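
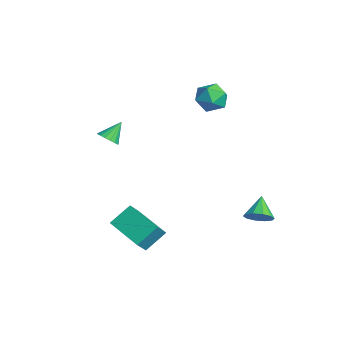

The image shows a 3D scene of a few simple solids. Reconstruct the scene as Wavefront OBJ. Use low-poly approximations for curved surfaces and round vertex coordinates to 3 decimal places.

v -3.461 3.05 4.127
v -2.445 3.154 3.925
v -3.615 2.006 2.815
v -2.599 2.11 2.613
v -2.911 1.602 3.466
v -2.816 2.247 4.277
v -3.244 2.913 2.463
v -3.149 3.558 3.274
v -2.311 3.069 2.897
v -2.105 2.259 3.517
v -3.955 2.901 3.223
v -3.749 2.091 3.843
v 1.21 -4.345 -2.556
v 1.728 -4.996 -1.636
v 1.046 -3.182 -1.64
v 1.563 -3.833 -0.72
v 3.177 -3.607 -3.14
v 3.694 -4.258 -2.22
v 3.012 -2.444 -2.224
v 3.53 -3.095 -1.304
v 2.39 3.014 -2.876
v 2.946 2.97 -2.262
v 1.43 3.606 -1.964
v 3.004 3.423 -2.496
v 2.827 3.719 -2.875
v 2.483 3.747 -3.254
v 2.103 3.494 -3.489
v 1.833 3.058 -3.49
v 1.776 2.605 -3.256
v 1.953 2.308 -2.877
v 2.297 2.281 -2.498
v 2.676 2.534 -2.263
v -2.191 -3.65 2.037
v -1.651 -3.292 1.866
v -2.489 -2.75 2.983
v -1.883 -3.173 1.68
v -2.186 -3.164 1.576
v -2.49 -3.266 1.577
v -2.726 -3.456 1.683
v -2.838 -3.691 1.871
v -2.803 -3.916 2.096
v -2.627 -4.08 2.308
v -2.351 -4.146 2.458
v -2.038 -4.098 2.511
v -1.761 -3.948 2.456
v -1.581 -3.729 2.304
v -1.542 -3.492 2.092
f 1 12 6
f 1 6 2
f 1 2 8
f 1 8 11
f 1 11 12
f 2 6 10
f 6 12 5
f 12 11 3
f 11 8 7
f 8 2 9
f 4 10 5
f 4 5 3
f 4 3 7
f 4 7 9
f 4 9 10
f 5 10 6
f 3 5 12
f 7 3 11
f 9 7 8
f 10 9 2
f 14 16 13
f 17 14 13
f 13 16 15
f 15 17 13
f 14 20 16
f 18 14 17
f 18 20 14
f 16 20 15
f 19 17 15
f 15 20 19
f 19 18 17
f 20 18 19
f 22 21 24
f 22 24 23
f 24 21 25
f 24 25 23
f 25 21 26
f 25 26 23
f 26 21 27
f 26 27 23
f 27 21 28
f 27 28 23
f 28 21 29
f 28 29 23
f 29 21 30
f 29 30 23
f 30 21 31
f 30 31 23
f 31 21 32
f 31 32 23
f 32 21 22
f 32 22 23
f 34 33 36
f 34 36 35
f 36 33 37
f 36 37 35
f 37 33 38
f 37 38 35
f 38 33 39
f 38 39 35
f 39 33 40
f 39 40 35
f 40 33 41
f 40 41 35
f 41 33 42
f 41 42 35
f 42 33 43
f 42 43 35
f 43 33 44
f 43 44 35
f 44 33 45
f 44 45 35
f 45 33 46
f 45 46 35
f 46 33 47
f 46 47 35
f 47 33 34
f 47 34 35



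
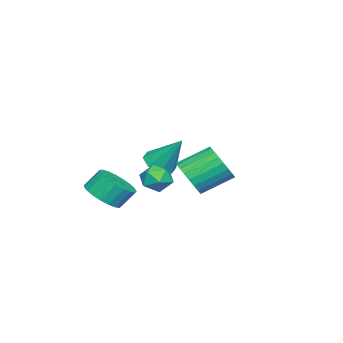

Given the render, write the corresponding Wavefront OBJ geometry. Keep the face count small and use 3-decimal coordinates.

v 3.88 -0.885 1.283
v 4.787 -0.568 1.413
v 4.468 0.002 2.248
v 3.56 -0.315 2.117
v 4.636 -0.289 1.165
v 4.316 0.281 1.999
v 4.353 -0.113 0.936
v 4.034 0.457 1.771
v 3.989 -0.07 0.768
v 3.67 0.5 1.603
v 3.606 -0.168 0.689
v 3.287 0.402 1.524
v 3.27 -0.39 0.712
v 2.951 0.179 1.547
v 3.04 -0.698 0.834
v 2.721 -0.128 1.669
v 2.955 -1.038 1.034
v 2.636 -0.468 1.868
v 3.029 -1.352 1.276
v 2.71 -0.782 2.111
v 3.251 -1.585 1.52
v 2.932 -1.015 2.355
v 3.581 -1.696 1.722
v 3.262 -1.127 2.557
v 3.963 -1.668 1.849
v 3.644 -1.098 2.684
v 4.331 -1.504 1.878
v 4.011 -0.934 2.712
v 4.62 -1.233 1.803
v 4.301 -0.663 2.638
v 4.782 -0.902 1.639
v 4.462 -0.332 2.474
v 2.784 1.683 2.694
v 3.48 1.799 3.047
v 3.34 0.901 1.853
v 4.036 1.017 2.206
v 3.47 0.613 2.576
v 3.126 1.096 3.096
v 3.694 1.604 1.804
v 3.35 2.087 2.324
v 4.042 1.75 2.496
v 3.903 1.138 2.974
v 2.917 1.562 1.926
v 2.778 0.95 2.404
v -1.482 -0.547 1.488
v -0.78 -0.223 1.136
v -1.238 0.627 3.052
v -1.316 0.107 0.971
v -1.949 0.054 1.11
v -2.309 -0.351 1.47
v -2.184 -0.871 1.841
v -1.648 -1.201 2.005
v -1.015 -1.148 1.867
v -0.655 -0.743 1.506
v 2.803 2.517 2.397
v 3.139 2.152 3.231
v 2.353 3.359 4.076
v 2.017 3.723 3.243
v 3.415 2.395 3.14
v 2.629 3.602 3.985
v 3.597 2.657 2.937
v 2.811 3.863 3.782
v 3.659 2.897 2.651
v 2.872 4.104 3.496
v 3.59 3.079 2.326
v 2.804 4.286 3.171
v 3.402 3.176 2.013
v 2.615 4.383 2.858
v 3.122 3.172 1.758
v 2.335 4.379 2.603
v 2.794 3.069 1.6
v 2.007 4.276 2.445
v 2.467 2.881 1.564
v 1.681 4.088 2.409
v 2.191 2.638 1.655
v 1.405 3.845 2.5
v 2.009 2.377 1.858
v 1.223 3.583 2.703
v 1.948 2.136 2.144
v 1.161 3.343 2.989
v 2.016 1.954 2.469
v 1.23 3.161 3.314
v 2.205 1.857 2.782
v 1.418 3.064 3.627
v 2.485 1.861 3.037
v 1.698 3.068 3.882
v 2.813 1.964 3.195
v 2.026 3.171 4.04
f 2 1 5
f 2 5 3
f 3 5 6
f 3 6 4
f 5 1 7
f 5 7 6
f 6 7 8
f 6 8 4
f 7 1 9
f 7 9 8
f 8 9 10
f 8 10 4
f 9 1 11
f 9 11 10
f 10 11 12
f 10 12 4
f 11 1 13
f 11 13 12
f 12 13 14
f 12 14 4
f 13 1 15
f 13 15 14
f 14 15 16
f 14 16 4
f 15 1 17
f 15 17 16
f 16 17 18
f 16 18 4
f 17 1 19
f 17 19 18
f 18 19 20
f 18 20 4
f 19 1 21
f 19 21 20
f 20 21 22
f 20 22 4
f 21 1 23
f 21 23 22
f 22 23 24
f 22 24 4
f 23 1 25
f 23 25 24
f 24 25 26
f 24 26 4
f 25 1 27
f 25 27 26
f 26 27 28
f 26 28 4
f 27 1 29
f 27 29 28
f 28 29 30
f 28 30 4
f 29 1 31
f 29 31 30
f 30 31 32
f 30 32 4
f 31 1 2
f 31 2 32
f 32 2 3
f 32 3 4
f 33 44 38
f 33 38 34
f 33 34 40
f 33 40 43
f 33 43 44
f 34 38 42
f 38 44 37
f 44 43 35
f 43 40 39
f 40 34 41
f 36 42 37
f 36 37 35
f 36 35 39
f 36 39 41
f 36 41 42
f 37 42 38
f 35 37 44
f 39 35 43
f 41 39 40
f 42 41 34
f 46 45 48
f 46 48 47
f 48 45 49
f 48 49 47
f 49 45 50
f 49 50 47
f 50 45 51
f 50 51 47
f 51 45 52
f 51 52 47
f 52 45 53
f 52 53 47
f 53 45 54
f 53 54 47
f 54 45 46
f 54 46 47
f 56 55 59
f 56 59 57
f 57 59 60
f 57 60 58
f 59 55 61
f 59 61 60
f 60 61 62
f 60 62 58
f 61 55 63
f 61 63 62
f 62 63 64
f 62 64 58
f 63 55 65
f 63 65 64
f 64 65 66
f 64 66 58
f 65 55 67
f 65 67 66
f 66 67 68
f 66 68 58
f 67 55 69
f 67 69 68
f 68 69 70
f 68 70 58
f 69 55 71
f 69 71 70
f 70 71 72
f 70 72 58
f 71 55 73
f 71 73 72
f 72 73 74
f 72 74 58
f 73 55 75
f 73 75 74
f 74 75 76
f 74 76 58
f 75 55 77
f 75 77 76
f 76 77 78
f 76 78 58
f 77 55 79
f 77 79 78
f 78 79 80
f 78 80 58
f 79 55 81
f 79 81 80
f 80 81 82
f 80 82 58
f 81 55 83
f 81 83 82
f 82 83 84
f 82 84 58
f 83 55 85
f 83 85 84
f 84 85 86
f 84 86 58
f 85 55 87
f 85 87 86
f 86 87 88
f 86 88 58
f 87 55 56
f 87 56 88
f 88 56 57
f 88 57 58



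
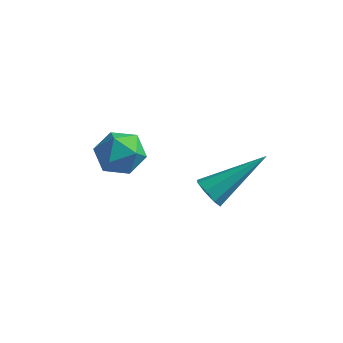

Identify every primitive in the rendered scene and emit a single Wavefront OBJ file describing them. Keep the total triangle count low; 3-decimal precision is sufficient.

v 0.397 -0.415 -1.679
v 0.793 -0.584 -2.414
v -0.593 -1.316 -2.006
v -0.197 -1.485 -2.741
v 0.15 -1.732 -2.004
v 0.762 -1.175 -1.802
v -0.562 -0.725 -2.618
v 0.05 -0.168 -2.416
v 0.2 -0.775 -2.995
v 0.641 -1.397 -2.615
v -0.441 -0.503 -1.805
v -0 -1.125 -1.425
v 3.084 -1.175 -2.731
v 3.375 -1.041 -3.203
v 4.296 0.155 -1.609
v 3.031 -0.781 -3.14
v 2.718 -0.751 -2.837
v 2.62 -0.969 -2.473
v 2.793 -1.308 -2.259
v 3.138 -1.568 -2.323
v 3.451 -1.598 -2.625
v 3.549 -1.38 -2.99
f 1 12 6
f 1 6 2
f 1 2 8
f 1 8 11
f 1 11 12
f 2 6 10
f 6 12 5
f 12 11 3
f 11 8 7
f 8 2 9
f 4 10 5
f 4 5 3
f 4 3 7
f 4 7 9
f 4 9 10
f 5 10 6
f 3 5 12
f 7 3 11
f 9 7 8
f 10 9 2
f 14 13 16
f 14 16 15
f 16 13 17
f 16 17 15
f 17 13 18
f 17 18 15
f 18 13 19
f 18 19 15
f 19 13 20
f 19 20 15
f 20 13 21
f 20 21 15
f 21 13 22
f 21 22 15
f 22 13 14
f 22 14 15



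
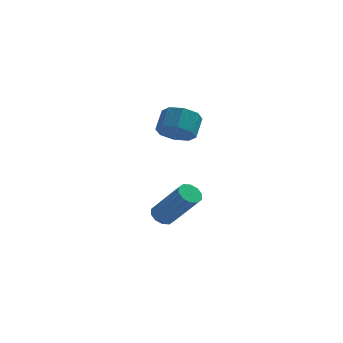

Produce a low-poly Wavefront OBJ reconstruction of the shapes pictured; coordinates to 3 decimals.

v -2.456 -2.519 0.926
v -1.785 -2.924 1.2
v -1.613 -2.145 1.929
v -2.284 -1.741 1.654
v -1.649 -2.517 0.732
v -1.477 -1.738 1.461
v -1.985 -2.111 0.378
v -1.813 -1.332 1.106
v -2.597 -1.944 0.344
v -2.425 -1.166 1.072
v -3.127 -2.115 0.651
v -2.955 -1.336 1.38
v -3.263 -2.522 1.119
v -3.091 -1.743 1.848
v -2.927 -2.928 1.474
v -2.755 -2.149 2.202
v -2.315 -3.094 1.508
v -2.143 -2.316 2.236
v -3.092 -1.598 -4.104
v -2.629 -1.584 -4.436
v -1.424 -2.348 -2.788
v -1.888 -2.362 -2.456
v -2.656 -1.273 -4.273
v -1.451 -2.037 -2.625
v -2.849 -1.086 -4.045
v -1.644 -1.851 -2.397
v -3.135 -1.094 -3.84
v -1.93 -1.859 -2.192
v -3.405 -1.295 -3.735
v -2.2 -2.06 -2.087
v -3.556 -1.612 -3.772
v -2.351 -2.376 -2.124
v -3.529 -1.923 -3.935
v -2.324 -2.687 -2.287
v -3.336 -2.109 -4.163
v -2.131 -2.874 -2.515
v -3.05 -2.101 -4.368
v -1.845 -2.866 -2.72
v -2.78 -1.9 -4.473
v -1.575 -2.665 -2.825
f 2 1 5
f 2 5 3
f 3 5 6
f 3 6 4
f 5 1 7
f 5 7 6
f 6 7 8
f 6 8 4
f 7 1 9
f 7 9 8
f 8 9 10
f 8 10 4
f 9 1 11
f 9 11 10
f 10 11 12
f 10 12 4
f 11 1 13
f 11 13 12
f 12 13 14
f 12 14 4
f 13 1 15
f 13 15 14
f 14 15 16
f 14 16 4
f 15 1 17
f 15 17 16
f 16 17 18
f 16 18 4
f 17 1 2
f 17 2 18
f 18 2 3
f 18 3 4
f 20 19 23
f 20 23 21
f 21 23 24
f 21 24 22
f 23 19 25
f 23 25 24
f 24 25 26
f 24 26 22
f 25 19 27
f 25 27 26
f 26 27 28
f 26 28 22
f 27 19 29
f 27 29 28
f 28 29 30
f 28 30 22
f 29 19 31
f 29 31 30
f 30 31 32
f 30 32 22
f 31 19 33
f 31 33 32
f 32 33 34
f 32 34 22
f 33 19 35
f 33 35 34
f 34 35 36
f 34 36 22
f 35 19 37
f 35 37 36
f 36 37 38
f 36 38 22
f 37 19 39
f 37 39 38
f 38 39 40
f 38 40 22
f 39 19 20
f 39 20 40
f 40 20 21
f 40 21 22



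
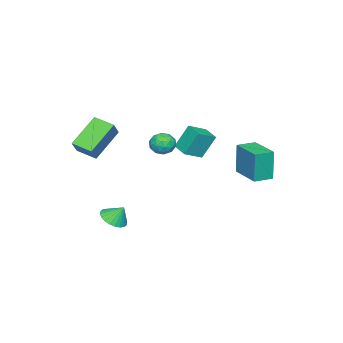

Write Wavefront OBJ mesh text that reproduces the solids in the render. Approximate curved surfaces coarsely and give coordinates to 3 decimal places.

v 1.158 -3.691 2.624
v 1.955 -3.484 3.525
v 1.179 -2.467 2.324
v 1.976 -2.26 3.225
v 2.824 -4.06 1.235
v 3.621 -3.853 2.136
v 2.845 -2.836 0.935
v 3.642 -2.629 1.836
v -2.619 2.624 -0.994
v -2.72 2.599 0.963
v -3.6 3.241 -1.037
v -3.701 3.216 0.92
v -1.579 4.284 -0.92
v -1.68 4.259 1.037
v -2.56 4.901 -0.963
v -2.661 4.876 0.994
v 2.987 -1.716 -3.207
v 3.792 -1.477 -3.239
v 2.853 -1.144 -2.313
v 3.648 -1.239 -3.413
v 3.403 -1.074 -3.555
v 3.095 -1.006 -3.644
v 2.77 -1.046 -3.667
v 2.479 -1.189 -3.62
v 2.265 -1.411 -3.51
v 2.16 -1.68 -3.354
v 2.182 -1.954 -3.176
v 2.326 -2.192 -3.002
v 2.571 -2.357 -2.86
v 2.879 -2.425 -2.771
v 3.203 -2.385 -2.748
v 3.495 -2.243 -2.795
v 3.709 -2.02 -2.905
v 3.813 -1.751 -3.061
v 1.603 1.081 2.857
v 1.951 1.361 2.245
v 2.609 0.439 3.135
v 2.957 0.719 2.523
v 2.799 1.172 3.109
v 2.177 1.569 2.937
v 2.383 0.231 2.443
v 1.761 0.628 2.271
v 2.433 0.835 1.989
v 2.69 1.417 2.401
v 1.87 0.383 2.979
v 2.127 0.965 3.391
v 1.689 1.277 2.526
v 2.871 0.523 2.854
v 2.778 0.789 3.198
v 2.983 0.953 2.838
v 1.822 1.399 2.933
v 2.026 1.564 2.573
v 2.524 1.453 3.081
v 2.534 0.236 2.807
v 2.738 0.401 2.447
v 1.577 0.847 2.542
v 1.782 1.011 2.182
v 2.036 0.347 2.299
v 2.176 1.133 2.017
v 2.767 0.756 2.18
v 2.43 0.469 2.133
v 2.065 0.702 2.032
v 2.327 1.474 2.258
v 2.918 1.097 2.422
v 2.826 1.363 2.766
v 2.46 1.597 2.665
v 2.611 1.166 2.108
v 1.642 0.703 2.958
v 2.233 0.326 3.122
v 2.1 0.203 2.715
v 1.734 0.437 2.614
v 1.793 1.044 3.2
v 2.384 0.667 3.363
v 2.495 1.098 3.348
v 2.13 1.331 3.247
v 1.949 0.634 3.272
v -1.967 -0.843 0.389
v -2.489 -0.266 1.867
v -3.006 -0.329 -0.178
v -3.527 0.248 1.3
v -1.413 0.092 0.22
v -1.934 0.669 1.698
v -2.451 0.606 -0.347
v -2.973 1.183 1.131
f 2 4 1
f 5 2 1
f 1 4 3
f 3 5 1
f 2 8 4
f 6 2 5
f 6 8 2
f 4 8 3
f 7 5 3
f 3 8 7
f 7 6 5
f 8 6 7
f 10 12 9
f 13 10 9
f 9 12 11
f 11 13 9
f 10 16 12
f 14 10 13
f 14 16 10
f 12 16 11
f 15 13 11
f 11 16 15
f 15 14 13
f 16 14 15
f 18 17 20
f 18 20 19
f 20 17 21
f 20 21 19
f 21 17 22
f 21 22 19
f 22 17 23
f 22 23 19
f 23 17 24
f 23 24 19
f 24 17 25
f 24 25 19
f 25 17 26
f 25 26 19
f 26 17 27
f 26 27 19
f 27 17 28
f 27 28 19
f 28 17 29
f 28 29 19
f 29 17 30
f 29 30 19
f 30 17 31
f 30 31 19
f 31 17 32
f 31 32 19
f 32 17 33
f 32 33 19
f 33 17 34
f 33 34 19
f 34 17 18
f 34 18 19
f 35 72 51
f 72 46 75
f 51 75 40
f 72 75 51
f 35 51 47
f 51 40 52
f 47 52 36
f 51 52 47
f 35 47 56
f 47 36 57
f 56 57 42
f 47 57 56
f 35 56 68
f 56 42 71
f 68 71 45
f 56 71 68
f 35 68 72
f 68 45 76
f 72 76 46
f 68 76 72
f 36 52 63
f 52 40 66
f 63 66 44
f 52 66 63
f 40 75 53
f 75 46 74
f 53 74 39
f 75 74 53
f 46 76 73
f 76 45 69
f 73 69 37
f 76 69 73
f 45 71 70
f 71 42 58
f 70 58 41
f 71 58 70
f 42 57 62
f 57 36 59
f 62 59 43
f 57 59 62
f 38 64 50
f 64 44 65
f 50 65 39
f 64 65 50
f 38 50 48
f 50 39 49
f 48 49 37
f 50 49 48
f 38 48 55
f 48 37 54
f 55 54 41
f 48 54 55
f 38 55 60
f 55 41 61
f 60 61 43
f 55 61 60
f 38 60 64
f 60 43 67
f 64 67 44
f 60 67 64
f 39 65 53
f 65 44 66
f 53 66 40
f 65 66 53
f 37 49 73
f 49 39 74
f 73 74 46
f 49 74 73
f 41 54 70
f 54 37 69
f 70 69 45
f 54 69 70
f 43 61 62
f 61 41 58
f 62 58 42
f 61 58 62
f 44 67 63
f 67 43 59
f 63 59 36
f 67 59 63
f 78 80 77
f 81 78 77
f 77 80 79
f 79 81 77
f 78 84 80
f 82 78 81
f 82 84 78
f 80 84 79
f 83 81 79
f 79 84 83
f 83 82 81
f 84 82 83



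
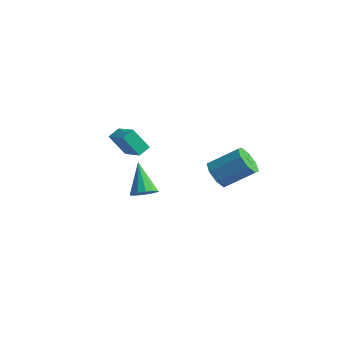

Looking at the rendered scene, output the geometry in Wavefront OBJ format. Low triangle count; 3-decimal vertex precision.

v 2.908 2.956 -1.511
v 3.665 2.658 -2.002
v 4.829 3.766 -0.88
v 4.072 4.064 -0.389
v 3.368 3.258 -2.286
v 4.532 4.366 -1.163
v 2.801 3.681 -2.116
v 3.965 4.789 -0.993
v 2.297 3.68 -1.592
v 3.461 4.787 -0.469
v 2.151 3.254 -1.02
v 3.315 4.362 0.102
v 2.448 2.654 -0.737
v 3.612 3.762 0.386
v 3.015 2.231 -0.907
v 4.179 3.339 0.216
v 3.519 2.233 -1.431
v 4.683 3.34 -0.308
v -0.386 0.903 -3.461
v 0.254 0.937 -3.018
v -1.534 1.597 -1.859
v 0.218 1.329 -3.214
v -0.01 1.585 -3.488
v -0.358 1.625 -3.754
v -0.714 1.435 -3.927
v -0.967 1.076 -3.952
v -1.035 0.662 -3.822
v -0.897 0.325 -3.577
v -0.597 0.17 -3.295
v -0.23 0.249 -3.066
v 0.087 0.534 -2.963
v -4.009 1.828 -0.994
v -2.574 1.5 -0.366
v -3.983 2.568 -0.668
v -2.548 2.241 -0.04
v -3.312 2.379 -2.3
v -1.877 2.052 -1.672
v -3.286 3.12 -1.974
v -1.851 2.792 -1.346
f 2 1 5
f 2 5 3
f 3 5 6
f 3 6 4
f 5 1 7
f 5 7 6
f 6 7 8
f 6 8 4
f 7 1 9
f 7 9 8
f 8 9 10
f 8 10 4
f 9 1 11
f 9 11 10
f 10 11 12
f 10 12 4
f 11 1 13
f 11 13 12
f 12 13 14
f 12 14 4
f 13 1 15
f 13 15 14
f 14 15 16
f 14 16 4
f 15 1 17
f 15 17 16
f 16 17 18
f 16 18 4
f 17 1 2
f 17 2 18
f 18 2 3
f 18 3 4
f 20 19 22
f 20 22 21
f 22 19 23
f 22 23 21
f 23 19 24
f 23 24 21
f 24 19 25
f 24 25 21
f 25 19 26
f 25 26 21
f 26 19 27
f 26 27 21
f 27 19 28
f 27 28 21
f 28 19 29
f 28 29 21
f 29 19 30
f 29 30 21
f 30 19 31
f 30 31 21
f 31 19 20
f 31 20 21
f 33 35 32
f 36 33 32
f 32 35 34
f 34 36 32
f 33 39 35
f 37 33 36
f 37 39 33
f 35 39 34
f 38 36 34
f 34 39 38
f 38 37 36
f 39 37 38



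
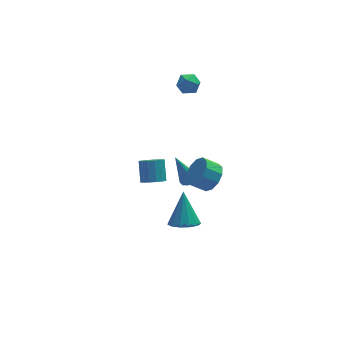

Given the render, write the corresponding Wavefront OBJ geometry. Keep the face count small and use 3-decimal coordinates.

v 1.666 3.334 2.93
v 2.06 3.914 3.291
v 2.74 2.966 2.349
v 3.134 3.546 2.71
v 2.861 2.935 3.127
v 2.197 3.162 3.487
v 2.603 3.718 2.153
v 1.939 3.945 2.513
v 2.639 4.151 2.811
v 2.799 3.667 3.413
v 2.001 3.213 2.227
v 2.161 2.729 2.829
v 0.293 -4.513 -1.922
v 0.899 -3.949 -2.345
v 0.507 -3.407 -0.138
v 0.425 -3.738 -2.419
v -0.091 -3.773 -2.335
v -0.485 -4.043 -2.12
v -0.633 -4.462 -1.842
v -0.486 -4.898 -1.59
v -0.093 -5.211 -1.443
v 0.423 -5.303 -1.448
v 0.898 -5.144 -1.604
v 1.18 -4.785 -1.861
v 1.18 -4.339 -2.137
v 2.15 -3.311 0.693
v 2.731 -3.24 1.442
v 1.87 -3.097 2.095
v 1.29 -3.169 1.347
v 2.652 -2.701 1.221
v 1.791 -2.559 1.874
v 2.382 -2.396 0.799
v 1.521 -2.253 1.452
v 2.024 -2.441 0.336
v 1.163 -2.298 0.989
v 1.714 -2.818 0.01
v 0.853 -2.675 0.663
v 1.57 -3.383 -0.055
v 0.709 -3.24 0.598
v 1.649 -3.921 0.166
v 0.788 -3.779 0.819
v 1.919 -4.227 0.588
v 1.058 -4.084 1.241
v 2.277 -4.182 1.051
v 1.416 -4.039 1.704
v 2.587 -3.805 1.377
v 1.726 -3.662 2.03
v 2.106 1.873 -4.811
v 2.596 1.624 -4.571
v 1.354 2.267 -2.869
v 2.657 2.026 -4.629
v 2.46 2.356 -4.772
v 2.097 2.46 -4.934
v 1.739 2.29 -5.038
v 1.552 1.924 -5.036
v 1.625 1.535 -4.929
v 1.923 1.304 -4.767
v 2.306 1.339 -4.625
v -0.905 -2.155 -0.14
v -0.23 -2.411 0.024
v -0.121 -1.482 1.025
v -0.795 -1.225 0.86
v -0.171 -2.137 -0.237
v -0.062 -1.207 0.764
v -0.309 -1.867 -0.472
v -0.2 -0.938 0.529
v -0.606 -1.675 -0.618
v -0.497 -0.746 0.382
v -0.983 -1.611 -0.636
v -0.874 -0.682 0.364
v -1.339 -1.693 -0.522
v -1.23 -0.764 0.479
v -1.579 -1.898 -0.305
v -1.47 -0.969 0.696
v -1.638 -2.173 -0.044
v -1.529 -1.243 0.957
v -1.5 -2.442 0.191
v -1.391 -1.513 1.192
v -1.203 -2.634 0.338
v -1.094 -1.705 1.338
v -0.826 -2.698 0.356
v -0.717 -1.769 1.356
v -0.47 -2.616 0.241
v -0.361 -1.687 1.242
f 1 12 6
f 1 6 2
f 1 2 8
f 1 8 11
f 1 11 12
f 2 6 10
f 6 12 5
f 12 11 3
f 11 8 7
f 8 2 9
f 4 10 5
f 4 5 3
f 4 3 7
f 4 7 9
f 4 9 10
f 5 10 6
f 3 5 12
f 7 3 11
f 9 7 8
f 10 9 2
f 14 13 16
f 14 16 15
f 16 13 17
f 16 17 15
f 17 13 18
f 17 18 15
f 18 13 19
f 18 19 15
f 19 13 20
f 19 20 15
f 20 13 21
f 20 21 15
f 21 13 22
f 21 22 15
f 22 13 23
f 22 23 15
f 23 13 24
f 23 24 15
f 24 13 25
f 24 25 15
f 25 13 14
f 25 14 15
f 27 26 30
f 27 30 28
f 28 30 31
f 28 31 29
f 30 26 32
f 30 32 31
f 31 32 33
f 31 33 29
f 32 26 34
f 32 34 33
f 33 34 35
f 33 35 29
f 34 26 36
f 34 36 35
f 35 36 37
f 35 37 29
f 36 26 38
f 36 38 37
f 37 38 39
f 37 39 29
f 38 26 40
f 38 40 39
f 39 40 41
f 39 41 29
f 40 26 42
f 40 42 41
f 41 42 43
f 41 43 29
f 42 26 44
f 42 44 43
f 43 44 45
f 43 45 29
f 44 26 46
f 44 46 45
f 45 46 47
f 45 47 29
f 46 26 27
f 46 27 47
f 47 27 28
f 47 28 29
f 49 48 51
f 49 51 50
f 51 48 52
f 51 52 50
f 52 48 53
f 52 53 50
f 53 48 54
f 53 54 50
f 54 48 55
f 54 55 50
f 55 48 56
f 55 56 50
f 56 48 57
f 56 57 50
f 57 48 58
f 57 58 50
f 58 48 49
f 58 49 50
f 60 59 63
f 60 63 61
f 61 63 64
f 61 64 62
f 63 59 65
f 63 65 64
f 64 65 66
f 64 66 62
f 65 59 67
f 65 67 66
f 66 67 68
f 66 68 62
f 67 59 69
f 67 69 68
f 68 69 70
f 68 70 62
f 69 59 71
f 69 71 70
f 70 71 72
f 70 72 62
f 71 59 73
f 71 73 72
f 72 73 74
f 72 74 62
f 73 59 75
f 73 75 74
f 74 75 76
f 74 76 62
f 75 59 77
f 75 77 76
f 76 77 78
f 76 78 62
f 77 59 79
f 77 79 78
f 78 79 80
f 78 80 62
f 79 59 81
f 79 81 80
f 80 81 82
f 80 82 62
f 81 59 83
f 81 83 82
f 82 83 84
f 82 84 62
f 83 59 60
f 83 60 84
f 84 60 61
f 84 61 62



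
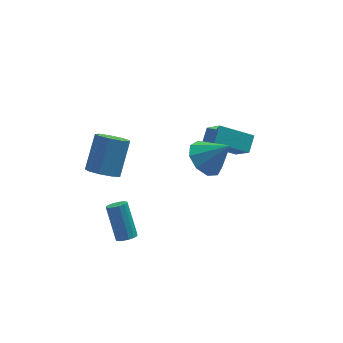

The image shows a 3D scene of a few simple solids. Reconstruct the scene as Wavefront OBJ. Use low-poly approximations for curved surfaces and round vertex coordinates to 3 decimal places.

v 2.298 2.585 -0.55
v 2.593 1.45 0.722
v 2.752 3.283 -0.032
v 3.047 2.148 1.239
v 3.873 2.132 -1.319
v 4.168 0.997 -0.048
v 4.327 2.83 -0.802
v 4.622 1.695 0.47
v -2.56 -2.209 -1.379
v -2.319 -1.84 -1.636
v -2.5 -0.722 -0.198
v -2.74 -1.091 0.059
v -2.575 -1.807 -1.693
v -2.756 -0.69 -0.255
v -2.827 -1.883 -1.666
v -3.007 -0.765 -0.228
v -3.007 -2.046 -1.562
v -3.187 -0.928 -0.124
v -3.067 -2.252 -1.409
v -3.248 -1.134 0.029
v -2.991 -2.447 -1.248
v -3.172 -1.329 0.19
v -2.8 -2.578 -1.122
v -2.981 -1.46 0.316
v -2.544 -2.61 -1.065
v -2.725 -1.493 0.373
v -2.293 -2.535 -1.092
v -2.473 -1.417 0.346
v -2.113 -2.372 -1.196
v -2.293 -1.254 0.242
v -2.052 -2.166 -1.349
v -2.233 -1.048 0.089
v -2.128 -1.971 -1.51
v -2.309 -0.853 -0.072
v -2.385 3.327 -2.339
v -1.575 3.228 -2.695
v -0.786 4.375 -1.218
v -1.595 4.473 -0.861
v -1.848 3.719 -2.93
v -1.058 4.866 -1.453
v -2.372 4.027 -2.889
v -1.582 5.173 -1.411
v -2.902 4.006 -2.59
v -2.112 5.153 -1.112
v -3.19 3.668 -2.173
v -2.4 4.815 -0.696
v -3.101 3.17 -1.834
v -2.312 4.317 -0.357
v -2.677 2.746 -1.731
v -1.888 3.892 -0.254
v -2.117 2.593 -1.913
v -1.327 3.739 -0.435
v -1.681 2.784 -2.293
v -0.892 3.93 -0.816
v 1.894 0.508 0.635
v 2.689 1.01 0.169
v 2.926 0.032 1.885
v 2.349 1.454 0.619
v 1.795 1.455 1.077
v 1.288 1.013 1.328
v 1.064 0.335 1.255
v 1.228 -0.262 0.891
v 1.703 -0.499 0.408
v 2.268 -0.265 0.031
v 2.657 0.332 -0.063
f 2 4 1
f 5 2 1
f 1 4 3
f 3 5 1
f 2 8 4
f 6 2 5
f 6 8 2
f 4 8 3
f 7 5 3
f 3 8 7
f 7 6 5
f 8 6 7
f 10 9 13
f 10 13 11
f 11 13 14
f 11 14 12
f 13 9 15
f 13 15 14
f 14 15 16
f 14 16 12
f 15 9 17
f 15 17 16
f 16 17 18
f 16 18 12
f 17 9 19
f 17 19 18
f 18 19 20
f 18 20 12
f 19 9 21
f 19 21 20
f 20 21 22
f 20 22 12
f 21 9 23
f 21 23 22
f 22 23 24
f 22 24 12
f 23 9 25
f 23 25 24
f 24 25 26
f 24 26 12
f 25 9 27
f 25 27 26
f 26 27 28
f 26 28 12
f 27 9 29
f 27 29 28
f 28 29 30
f 28 30 12
f 29 9 31
f 29 31 30
f 30 31 32
f 30 32 12
f 31 9 33
f 31 33 32
f 32 33 34
f 32 34 12
f 33 9 10
f 33 10 34
f 34 10 11
f 34 11 12
f 36 35 39
f 36 39 37
f 37 39 40
f 37 40 38
f 39 35 41
f 39 41 40
f 40 41 42
f 40 42 38
f 41 35 43
f 41 43 42
f 42 43 44
f 42 44 38
f 43 35 45
f 43 45 44
f 44 45 46
f 44 46 38
f 45 35 47
f 45 47 46
f 46 47 48
f 46 48 38
f 47 35 49
f 47 49 48
f 48 49 50
f 48 50 38
f 49 35 51
f 49 51 50
f 50 51 52
f 50 52 38
f 51 35 53
f 51 53 52
f 52 53 54
f 52 54 38
f 53 35 36
f 53 36 54
f 54 36 37
f 54 37 38
f 56 55 58
f 56 58 57
f 58 55 59
f 58 59 57
f 59 55 60
f 59 60 57
f 60 55 61
f 60 61 57
f 61 55 62
f 61 62 57
f 62 55 63
f 62 63 57
f 63 55 64
f 63 64 57
f 64 55 65
f 64 65 57
f 65 55 56
f 65 56 57



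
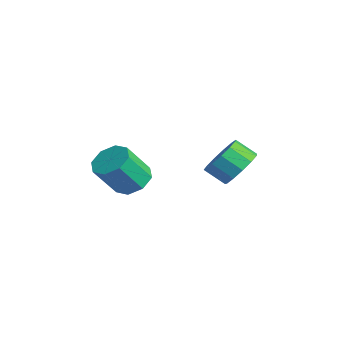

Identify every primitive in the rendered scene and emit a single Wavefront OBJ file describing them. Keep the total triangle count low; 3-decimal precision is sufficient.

v 4.072 2.076 3.279
v 4.861 1.729 3.679
v 4.277 1.118 4.301
v 3.488 1.464 3.901
v 4.721 2.157 3.968
v 4.136 1.546 4.59
v 4.374 2.56 4.039
v 3.79 1.948 4.661
v 3.932 2.808 3.868
v 3.348 2.197 4.49
v 3.535 2.824 3.51
v 2.95 2.213 4.132
v 3.308 2.603 3.079
v 2.723 1.991 3.701
v 3.323 2.214 2.711
v 2.739 1.602 3.333
v 3.577 1.781 2.524
v 2.992 1.17 3.146
v 3.988 1.442 2.576
v 3.403 0.83 3.198
v 4.425 1.304 2.852
v 3.841 0.693 3.474
v 4.751 1.411 3.263
v 4.166 0.8 3.885
v 2.77 -1.808 2.936
v 3.619 -1.789 2.898
v 3.699 -2.753 4.247
v 2.85 -2.772 4.284
v 3.375 -1.306 3.259
v 3.455 -2.27 4.607
v 2.776 -1.116 3.43
v 2.857 -2.081 4.778
v 2.174 -1.332 3.311
v 2.255 -2.296 4.66
v 1.921 -1.827 2.973
v 2.001 -2.791 4.322
v 2.165 -2.31 2.613
v 2.245 -3.274 3.961
v 2.763 -2.499 2.442
v 2.844 -3.464 3.79
v 3.365 -2.284 2.56
v 3.446 -3.248 3.909
f 2 1 5
f 2 5 3
f 3 5 6
f 3 6 4
f 5 1 7
f 5 7 6
f 6 7 8
f 6 8 4
f 7 1 9
f 7 9 8
f 8 9 10
f 8 10 4
f 9 1 11
f 9 11 10
f 10 11 12
f 10 12 4
f 11 1 13
f 11 13 12
f 12 13 14
f 12 14 4
f 13 1 15
f 13 15 14
f 14 15 16
f 14 16 4
f 15 1 17
f 15 17 16
f 16 17 18
f 16 18 4
f 17 1 19
f 17 19 18
f 18 19 20
f 18 20 4
f 19 1 21
f 19 21 20
f 20 21 22
f 20 22 4
f 21 1 23
f 21 23 22
f 22 23 24
f 22 24 4
f 23 1 2
f 23 2 24
f 24 2 3
f 24 3 4
f 26 25 29
f 26 29 27
f 27 29 30
f 27 30 28
f 29 25 31
f 29 31 30
f 30 31 32
f 30 32 28
f 31 25 33
f 31 33 32
f 32 33 34
f 32 34 28
f 33 25 35
f 33 35 34
f 34 35 36
f 34 36 28
f 35 25 37
f 35 37 36
f 36 37 38
f 36 38 28
f 37 25 39
f 37 39 38
f 38 39 40
f 38 40 28
f 39 25 41
f 39 41 40
f 40 41 42
f 40 42 28
f 41 25 26
f 41 26 42
f 42 26 27
f 42 27 28



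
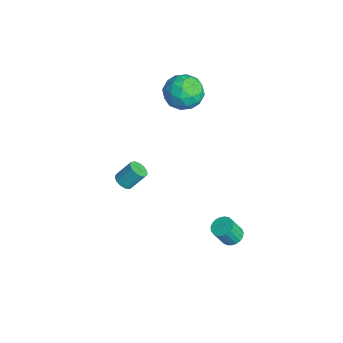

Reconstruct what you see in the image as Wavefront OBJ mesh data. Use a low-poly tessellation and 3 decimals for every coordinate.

v 3.589 1.987 -2.557
v 4.03 2.444 -2.346
v 4.113 1.831 -1.191
v 3.671 1.373 -1.403
v 3.788 2.558 -2.268
v 3.871 1.944 -1.114
v 3.511 2.572 -2.241
v 3.594 1.958 -1.086
v 3.247 2.486 -2.268
v 3.33 1.872 -1.113
v 3.043 2.313 -2.345
v 3.126 1.699 -1.19
v 2.933 2.084 -2.459
v 3.016 1.47 -1.304
v 2.936 1.838 -2.59
v 3.019 1.224 -1.435
v 3.052 1.618 -2.715
v 3.135 1.004 -1.561
v 3.261 1.461 -2.813
v 3.344 0.848 -1.659
v 3.526 1.396 -2.867
v 3.609 0.782 -1.712
v 3.803 1.433 -2.867
v 3.886 0.819 -1.713
v 4.042 1.565 -2.814
v 4.125 0.952 -1.659
v 4.202 1.771 -2.716
v 4.285 1.157 -1.562
v 4.257 2.014 -2.591
v 4.34 1.4 -1.437
v 4.196 2.252 -2.46
v 4.279 1.638 -1.306
v -4.038 2.261 4.226
v -2.814 2.108 4.088
v -4.366 0.572 3.192
v -3.142 0.419 3.054
v -3.662 0.29 4.173
v -3.459 1.334 4.813
v -3.721 1.346 2.467
v -3.518 2.39 3.107
v -2.618 1.542 3.002
v -2.582 0.889 4.056
v -4.598 1.791 3.224
v -4.562 1.138 4.278
v -3.397 2.333 4.248
v -3.783 0.347 3.032
v -4.088 0.272 3.69
v -3.369 0.181 3.609
v -3.776 1.878 4.674
v -3.057 1.788 4.593
v -3.555 0.719 4.643
v -4.123 0.892 2.687
v -3.404 0.802 2.606
v -3.811 2.499 3.671
v -3.092 2.408 3.59
v -3.625 1.961 2.637
v -2.563 1.91 3.528
v -2.756 0.917 2.92
v -3.096 1.462 2.575
v -2.977 2.076 2.951
v -2.541 1.526 4.148
v -2.734 0.533 3.54
v -3.04 0.458 4.198
v -2.921 1.071 4.574
v -2.426 1.194 3.509
v -4.446 2.147 3.74
v -4.639 1.154 3.132
v -4.259 1.609 2.706
v -4.14 2.222 3.082
v -4.424 1.763 4.36
v -4.617 0.77 3.752
v -4.203 0.604 4.329
v -4.084 1.218 4.705
v -4.754 1.486 3.771
v -3.401 -2.213 -3.498
v -2.901 -2.536 -3.291
v -2.779 -1.671 -2.235
v -3.279 -1.347 -2.442
v -2.775 -2.286 -3.51
v -2.653 -1.421 -2.454
v -2.848 -2.013 -3.725
v -2.726 -1.148 -2.669
v -3.096 -1.804 -3.868
v -2.974 -0.939 -2.813
v -3.441 -1.724 -3.893
v -3.319 -0.859 -2.838
v -3.773 -1.799 -3.793
v -3.651 -0.934 -2.738
v -3.987 -2.006 -3.599
v -3.865 -1.141 -2.544
v -4.015 -2.278 -3.373
v -3.893 -1.413 -2.318
v -3.848 -2.529 -3.186
v -3.726 -1.664 -2.131
v -3.539 -2.68 -3.098
v -3.417 -1.815 -2.043
v -3.186 -2.682 -3.137
v -3.064 -1.817 -2.082
f 2 1 5
f 2 5 3
f 3 5 6
f 3 6 4
f 5 1 7
f 5 7 6
f 6 7 8
f 6 8 4
f 7 1 9
f 7 9 8
f 8 9 10
f 8 10 4
f 9 1 11
f 9 11 10
f 10 11 12
f 10 12 4
f 11 1 13
f 11 13 12
f 12 13 14
f 12 14 4
f 13 1 15
f 13 15 14
f 14 15 16
f 14 16 4
f 15 1 17
f 15 17 16
f 16 17 18
f 16 18 4
f 17 1 19
f 17 19 18
f 18 19 20
f 18 20 4
f 19 1 21
f 19 21 20
f 20 21 22
f 20 22 4
f 21 1 23
f 21 23 22
f 22 23 24
f 22 24 4
f 23 1 25
f 23 25 24
f 24 25 26
f 24 26 4
f 25 1 27
f 25 27 26
f 26 27 28
f 26 28 4
f 27 1 29
f 27 29 28
f 28 29 30
f 28 30 4
f 29 1 31
f 29 31 30
f 30 31 32
f 30 32 4
f 31 1 2
f 31 2 32
f 32 2 3
f 32 3 4
f 33 70 49
f 70 44 73
f 49 73 38
f 70 73 49
f 33 49 45
f 49 38 50
f 45 50 34
f 49 50 45
f 33 45 54
f 45 34 55
f 54 55 40
f 45 55 54
f 33 54 66
f 54 40 69
f 66 69 43
f 54 69 66
f 33 66 70
f 66 43 74
f 70 74 44
f 66 74 70
f 34 50 61
f 50 38 64
f 61 64 42
f 50 64 61
f 38 73 51
f 73 44 72
f 51 72 37
f 73 72 51
f 44 74 71
f 74 43 67
f 71 67 35
f 74 67 71
f 43 69 68
f 69 40 56
f 68 56 39
f 69 56 68
f 40 55 60
f 55 34 57
f 60 57 41
f 55 57 60
f 36 62 48
f 62 42 63
f 48 63 37
f 62 63 48
f 36 48 46
f 48 37 47
f 46 47 35
f 48 47 46
f 36 46 53
f 46 35 52
f 53 52 39
f 46 52 53
f 36 53 58
f 53 39 59
f 58 59 41
f 53 59 58
f 36 58 62
f 58 41 65
f 62 65 42
f 58 65 62
f 37 63 51
f 63 42 64
f 51 64 38
f 63 64 51
f 35 47 71
f 47 37 72
f 71 72 44
f 47 72 71
f 39 52 68
f 52 35 67
f 68 67 43
f 52 67 68
f 41 59 60
f 59 39 56
f 60 56 40
f 59 56 60
f 42 65 61
f 65 41 57
f 61 57 34
f 65 57 61
f 76 75 79
f 76 79 77
f 77 79 80
f 77 80 78
f 79 75 81
f 79 81 80
f 80 81 82
f 80 82 78
f 81 75 83
f 81 83 82
f 82 83 84
f 82 84 78
f 83 75 85
f 83 85 84
f 84 85 86
f 84 86 78
f 85 75 87
f 85 87 86
f 86 87 88
f 86 88 78
f 87 75 89
f 87 89 88
f 88 89 90
f 88 90 78
f 89 75 91
f 89 91 90
f 90 91 92
f 90 92 78
f 91 75 93
f 91 93 92
f 92 93 94
f 92 94 78
f 93 75 95
f 93 95 94
f 94 95 96
f 94 96 78
f 95 75 97
f 95 97 96
f 96 97 98
f 96 98 78
f 97 75 76
f 97 76 98
f 98 76 77
f 98 77 78



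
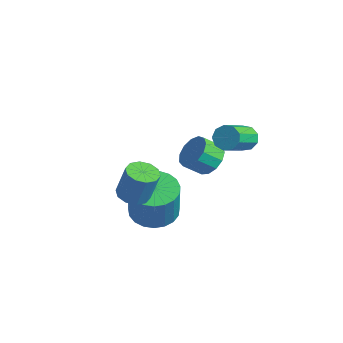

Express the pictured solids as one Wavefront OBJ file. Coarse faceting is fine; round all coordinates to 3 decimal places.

v -0.408 3.792 0.258
v -0.011 4.209 0.602
v 0.665 2.884 1.426
v 0.268 2.468 1.082
v -0.406 4.147 0.827
v 0.27 2.822 1.65
v -0.801 3.92 0.785
v -0.126 2.595 1.609
v -1.013 3.633 0.497
v -0.337 2.308 1.321
v -0.941 3.421 0.097
v -0.266 2.096 0.921
v -0.62 3.382 -0.227
v 0.055 2.058 0.596
v -0.199 3.536 -0.325
v 0.476 2.211 0.499
v 0.124 3.81 -0.149
v 0.799 2.485 0.674
v 0.198 4.075 0.217
v 0.874 2.75 1.04
v -2.273 3.228 -2.018
v -1.627 2.736 -2.406
v -1.841 1.921 -1.731
v -2.487 2.412 -1.342
v -1.405 2.991 -2.028
v -1.619 2.176 -1.352
v -1.458 3.321 -1.647
v -1.672 2.506 -0.971
v -1.771 3.621 -1.383
v -1.985 2.806 -0.708
v -2.243 3.797 -1.321
v -2.457 2.982 -0.646
v -2.724 3.791 -1.48
v -2.938 2.976 -0.805
v -3.062 3.607 -1.81
v -3.276 2.792 -1.135
v -3.15 3.302 -2.206
v -3.364 2.487 -1.53
v -2.959 2.974 -2.542
v -3.173 2.158 -1.866
v -2.55 2.726 -2.711
v -2.765 1.911 -2.036
v -2.054 2.637 -2.661
v -2.268 1.822 -1.985
v -0.357 -0.649 -2.813
v 0.62 -0.248 -3.086
v 1.293 -0.591 -1.18
v 0.317 -0.991 -0.907
v 0.403 0.123 -2.942
v 1.076 -0.22 -1.036
v 0.054 0.36 -2.776
v 0.727 0.018 -0.871
v -0.365 0.424 -2.617
v 0.308 0.081 -0.711
v -0.783 0.301 -2.491
v -0.11 -0.041 -0.586
v -1.127 0.015 -2.421
v -0.454 -0.328 -0.515
v -1.338 -0.386 -2.419
v -0.665 -0.729 -0.513
v -1.38 -0.833 -2.485
v -0.706 -1.176 -0.579
v -1.244 -1.247 -2.607
v -0.571 -1.59 -0.701
v -0.955 -1.559 -2.765
v -0.282 -1.901 -0.86
v -0.562 -1.712 -2.932
v 0.111 -2.055 -1.026
v -0.134 -1.682 -3.077
v 0.539 -2.025 -1.172
v 0.256 -1.473 -3.177
v 0.929 -1.816 -1.272
v 0.539 -1.122 -3.214
v 1.212 -1.465 -1.309
v 0.668 -0.689 -3.182
v 1.341 -1.031 -1.276
v 0.657 -2.153 -0.651
v 1.322 -1.915 -0.875
v 1.747 -1.67 0.648
v 1.083 -1.907 0.871
v 1.042 -1.554 -0.855
v 1.467 -1.309 0.668
v 0.615 -1.421 -0.757
v 1.04 -1.176 0.765
v 0.205 -1.568 -0.619
v 0.63 -1.323 0.904
v -0.033 -1.938 -0.493
v 0.392 -1.693 1.03
v -0.007 -2.39 -0.428
v 0.418 -2.145 1.095
v 0.273 -2.751 -0.448
v 0.698 -2.506 1.075
v 0.7 -2.884 -0.545
v 1.125 -2.639 0.977
v 1.11 -2.737 -0.684
v 1.535 -2.492 0.839
v 1.348 -2.367 -0.81
v 1.773 -2.122 0.713
f 2 1 5
f 2 5 3
f 3 5 6
f 3 6 4
f 5 1 7
f 5 7 6
f 6 7 8
f 6 8 4
f 7 1 9
f 7 9 8
f 8 9 10
f 8 10 4
f 9 1 11
f 9 11 10
f 10 11 12
f 10 12 4
f 11 1 13
f 11 13 12
f 12 13 14
f 12 14 4
f 13 1 15
f 13 15 14
f 14 15 16
f 14 16 4
f 15 1 17
f 15 17 16
f 16 17 18
f 16 18 4
f 17 1 19
f 17 19 18
f 18 19 20
f 18 20 4
f 19 1 2
f 19 2 20
f 20 2 3
f 20 3 4
f 22 21 25
f 22 25 23
f 23 25 26
f 23 26 24
f 25 21 27
f 25 27 26
f 26 27 28
f 26 28 24
f 27 21 29
f 27 29 28
f 28 29 30
f 28 30 24
f 29 21 31
f 29 31 30
f 30 31 32
f 30 32 24
f 31 21 33
f 31 33 32
f 32 33 34
f 32 34 24
f 33 21 35
f 33 35 34
f 34 35 36
f 34 36 24
f 35 21 37
f 35 37 36
f 36 37 38
f 36 38 24
f 37 21 39
f 37 39 38
f 38 39 40
f 38 40 24
f 39 21 41
f 39 41 40
f 40 41 42
f 40 42 24
f 41 21 43
f 41 43 42
f 42 43 44
f 42 44 24
f 43 21 22
f 43 22 44
f 44 22 23
f 44 23 24
f 46 45 49
f 46 49 47
f 47 49 50
f 47 50 48
f 49 45 51
f 49 51 50
f 50 51 52
f 50 52 48
f 51 45 53
f 51 53 52
f 52 53 54
f 52 54 48
f 53 45 55
f 53 55 54
f 54 55 56
f 54 56 48
f 55 45 57
f 55 57 56
f 56 57 58
f 56 58 48
f 57 45 59
f 57 59 58
f 58 59 60
f 58 60 48
f 59 45 61
f 59 61 60
f 60 61 62
f 60 62 48
f 61 45 63
f 61 63 62
f 62 63 64
f 62 64 48
f 63 45 65
f 63 65 64
f 64 65 66
f 64 66 48
f 65 45 67
f 65 67 66
f 66 67 68
f 66 68 48
f 67 45 69
f 67 69 68
f 68 69 70
f 68 70 48
f 69 45 71
f 69 71 70
f 70 71 72
f 70 72 48
f 71 45 73
f 71 73 72
f 72 73 74
f 72 74 48
f 73 45 75
f 73 75 74
f 74 75 76
f 74 76 48
f 75 45 46
f 75 46 76
f 76 46 47
f 76 47 48
f 78 77 81
f 78 81 79
f 79 81 82
f 79 82 80
f 81 77 83
f 81 83 82
f 82 83 84
f 82 84 80
f 83 77 85
f 83 85 84
f 84 85 86
f 84 86 80
f 85 77 87
f 85 87 86
f 86 87 88
f 86 88 80
f 87 77 89
f 87 89 88
f 88 89 90
f 88 90 80
f 89 77 91
f 89 91 90
f 90 91 92
f 90 92 80
f 91 77 93
f 91 93 92
f 92 93 94
f 92 94 80
f 93 77 95
f 93 95 94
f 94 95 96
f 94 96 80
f 95 77 97
f 95 97 96
f 96 97 98
f 96 98 80
f 97 77 78
f 97 78 98
f 98 78 79
f 98 79 80



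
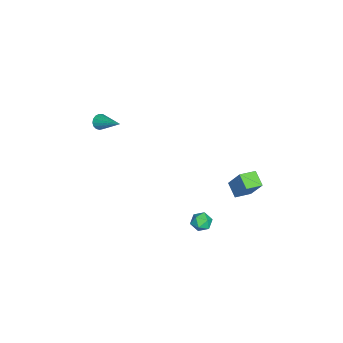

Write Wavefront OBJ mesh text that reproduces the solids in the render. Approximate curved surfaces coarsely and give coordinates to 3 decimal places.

v 3.581 2.134 -2.855
v 4.091 1.941 -2.46
v 3.589 1.159 -3.34
v 4.099 0.966 -2.945
v 3.487 1.063 -2.681
v 3.482 1.666 -2.382
v 4.198 1.434 -3.418
v 4.193 2.037 -3.119
v 4.472 1.509 -2.808
v 4.033 1.279 -2.353
v 3.647 1.821 -3.447
v 3.208 1.591 -2.992
v 1.19 -4.588 2.621
v 1.629 -4.734 2.361
v 2.15 -3.272 3.499
v 1.525 -4.558 2.211
v 1.345 -4.389 2.154
v 1.129 -4.265 2.205
v 0.928 -4.215 2.35
v 0.786 -4.25 2.558
v 0.737 -4.363 2.78
v 0.792 -4.527 2.965
v 0.938 -4.705 3.072
v 1.142 -4.856 3.075
v 1.357 -4.945 2.974
v 1.533 -4.953 2.793
v 1.632 -4.877 2.571
v -0.876 2.347 -3.823
v -0.405 3.053 -2.443
v -1.56 3.174 -4.013
v -1.089 3.881 -2.633
v -0.111 2.859 -4.347
v 0.36 3.566 -2.967
v -0.795 3.687 -4.537
v -0.324 4.393 -3.157
f 1 12 6
f 1 6 2
f 1 2 8
f 1 8 11
f 1 11 12
f 2 6 10
f 6 12 5
f 12 11 3
f 11 8 7
f 8 2 9
f 4 10 5
f 4 5 3
f 4 3 7
f 4 7 9
f 4 9 10
f 5 10 6
f 3 5 12
f 7 3 11
f 9 7 8
f 10 9 2
f 14 13 16
f 14 16 15
f 16 13 17
f 16 17 15
f 17 13 18
f 17 18 15
f 18 13 19
f 18 19 15
f 19 13 20
f 19 20 15
f 20 13 21
f 20 21 15
f 21 13 22
f 21 22 15
f 22 13 23
f 22 23 15
f 23 13 24
f 23 24 15
f 24 13 25
f 24 25 15
f 25 13 26
f 25 26 15
f 26 13 27
f 26 27 15
f 27 13 14
f 27 14 15
f 29 31 28
f 32 29 28
f 28 31 30
f 30 32 28
f 29 35 31
f 33 29 32
f 33 35 29
f 31 35 30
f 34 32 30
f 30 35 34
f 34 33 32
f 35 33 34



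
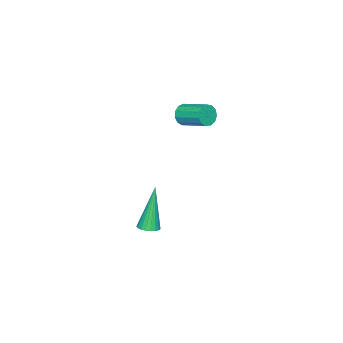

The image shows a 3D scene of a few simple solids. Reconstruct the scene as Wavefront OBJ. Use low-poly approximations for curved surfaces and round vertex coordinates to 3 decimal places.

v 2.925 2.642 -4.82
v 3.348 2.401 -4.707
v 2.335 2.598 -2.7
v 3.405 2.6 -4.687
v 3.379 2.806 -4.69
v 3.275 2.984 -4.715
v 3.11 3.103 -4.758
v 2.913 3.142 -4.812
v 2.718 3.095 -4.868
v 2.559 2.97 -4.914
v 2.463 2.788 -4.945
v 2.447 2.581 -4.954
v 2.513 2.384 -4.939
v 2.651 2.232 -4.904
v 2.836 2.151 -4.855
v 3.036 2.155 -4.799
v 3.217 2.244 -4.747
v 0.739 2.961 0.972
v 1.058 3.077 0.54
v 1.2 4.315 0.975
v 0.881 4.199 1.408
v 0.767 3.14 0.453
v 0.909 4.378 0.888
v 0.468 3.147 0.532
v 0.609 4.385 0.967
v 0.254 3.094 0.75
v 0.396 4.333 1.185
v 0.195 3 1.039
v 0.336 4.238 1.474
v 0.308 2.893 1.307
v 0.45 4.131 1.742
v 0.558 2.807 1.469
v 0.7 4.045 1.904
v 0.866 2.771 1.473
v 1.008 4.009 1.908
v 1.134 2.794 1.318
v 1.275 4.033 1.753
v 1.276 2.871 1.053
v 1.417 4.109 1.489
v 1.248 2.976 0.763
v 1.389 4.214 1.198
f 2 1 4
f 2 4 3
f 4 1 5
f 4 5 3
f 5 1 6
f 5 6 3
f 6 1 7
f 6 7 3
f 7 1 8
f 7 8 3
f 8 1 9
f 8 9 3
f 9 1 10
f 9 10 3
f 10 1 11
f 10 11 3
f 11 1 12
f 11 12 3
f 12 1 13
f 12 13 3
f 13 1 14
f 13 14 3
f 14 1 15
f 14 15 3
f 15 1 16
f 15 16 3
f 16 1 17
f 16 17 3
f 17 1 2
f 17 2 3
f 19 18 22
f 19 22 20
f 20 22 23
f 20 23 21
f 22 18 24
f 22 24 23
f 23 24 25
f 23 25 21
f 24 18 26
f 24 26 25
f 25 26 27
f 25 27 21
f 26 18 28
f 26 28 27
f 27 28 29
f 27 29 21
f 28 18 30
f 28 30 29
f 29 30 31
f 29 31 21
f 30 18 32
f 30 32 31
f 31 32 33
f 31 33 21
f 32 18 34
f 32 34 33
f 33 34 35
f 33 35 21
f 34 18 36
f 34 36 35
f 35 36 37
f 35 37 21
f 36 18 38
f 36 38 37
f 37 38 39
f 37 39 21
f 38 18 40
f 38 40 39
f 39 40 41
f 39 41 21
f 40 18 19
f 40 19 41
f 41 19 20
f 41 20 21



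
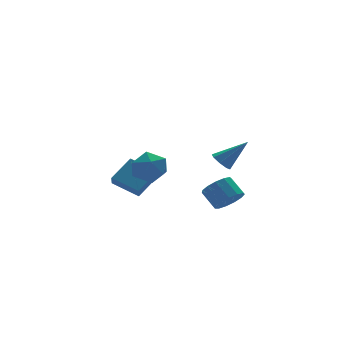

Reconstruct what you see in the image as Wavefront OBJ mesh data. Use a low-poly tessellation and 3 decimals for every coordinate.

v -3.643 0.848 1.108
v -2.606 0.55 1.2
v -4.074 -0.79 0.66
v -3.037 -1.088 0.752
v -3.605 -0.823 1.635
v -3.338 0.19 1.912
v -3.342 -0.43 -0.052
v -3.075 0.583 0.225
v -2.42 -0.24 0.483
v -2.582 -0.483 1.526
v -4.098 0.243 0.334
v -4.26 -0 1.377
v -0.808 -2.964 1.879
v -0.443 -2.463 1.684
v 0.468 -3.396 3.161
v -0.762 -2.337 2.044
v -1.108 -2.579 2.307
v -1.279 -3.046 2.319
v -1.173 -3.465 2.073
v -0.854 -3.591 1.713
v -0.507 -3.349 1.45
v -0.337 -2.882 1.438
v -3.455 4.037 -1.434
v -2.073 4.543 -0.468
v -3.201 4.516 -2.048
v -1.819 5.023 -1.083
v -2.521 2.717 -2.077
v -1.139 3.224 -1.112
v -2.267 3.197 -2.692
v -0.885 3.703 -1.726
v 0.665 -1.31 -1.838
v 1.23 -1.686 -1.232
v 0.98 -0.747 -0.415
v 0.415 -0.37 -1.022
v 1.514 -1.366 -1.514
v 1.263 -0.426 -0.697
v 1.528 -1.027 -1.899
v 1.278 -0.087 -1.082
v 1.268 -0.779 -2.265
v 1.018 0.161 -1.448
v 0.817 -0.699 -2.495
v 0.567 0.241 -1.678
v 0.318 -0.813 -2.517
v 0.068 0.127 -1.7
v -0.071 -1.085 -2.323
v -0.322 -0.145 -1.506
v -0.227 -1.428 -1.976
v -0.477 -0.488 -1.159
v -0.099 -1.734 -1.584
v -0.349 -0.794 -0.768
v 0.271 -1.905 -1.274
v 0.021 -0.966 -0.457
v 0.767 -1.888 -1.143
v 0.517 -0.948 -0.326
f 1 12 6
f 1 6 2
f 1 2 8
f 1 8 11
f 1 11 12
f 2 6 10
f 6 12 5
f 12 11 3
f 11 8 7
f 8 2 9
f 4 10 5
f 4 5 3
f 4 3 7
f 4 7 9
f 4 9 10
f 5 10 6
f 3 5 12
f 7 3 11
f 9 7 8
f 10 9 2
f 14 13 16
f 14 16 15
f 16 13 17
f 16 17 15
f 17 13 18
f 17 18 15
f 18 13 19
f 18 19 15
f 19 13 20
f 19 20 15
f 20 13 21
f 20 21 15
f 21 13 22
f 21 22 15
f 22 13 14
f 22 14 15
f 24 26 23
f 27 24 23
f 23 26 25
f 25 27 23
f 24 30 26
f 28 24 27
f 28 30 24
f 26 30 25
f 29 27 25
f 25 30 29
f 29 28 27
f 30 28 29
f 32 31 35
f 32 35 33
f 33 35 36
f 33 36 34
f 35 31 37
f 35 37 36
f 36 37 38
f 36 38 34
f 37 31 39
f 37 39 38
f 38 39 40
f 38 40 34
f 39 31 41
f 39 41 40
f 40 41 42
f 40 42 34
f 41 31 43
f 41 43 42
f 42 43 44
f 42 44 34
f 43 31 45
f 43 45 44
f 44 45 46
f 44 46 34
f 45 31 47
f 45 47 46
f 46 47 48
f 46 48 34
f 47 31 49
f 47 49 48
f 48 49 50
f 48 50 34
f 49 31 51
f 49 51 50
f 50 51 52
f 50 52 34
f 51 31 53
f 51 53 52
f 52 53 54
f 52 54 34
f 53 31 32
f 53 32 54
f 54 32 33
f 54 33 34



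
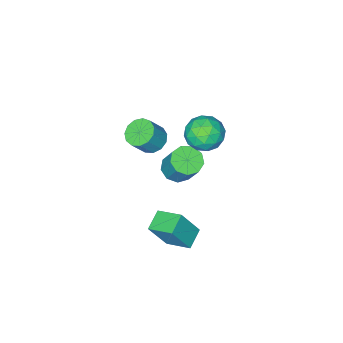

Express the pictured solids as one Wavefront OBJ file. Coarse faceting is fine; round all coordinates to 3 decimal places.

v -0.59 -1.645 -3.475
v 0.318 -2.016 -3.341
v 0.498 -0.926 -1.532
v -0.41 -0.555 -1.665
v 0.353 -1.438 -3.693
v 0.533 -0.348 -1.884
v -0.053 -0.957 -3.942
v 0.127 0.133 -2.133
v -0.71 -0.798 -3.973
v -0.53 0.292 -2.164
v -1.312 -1.035 -3.77
v -1.132 0.055 -1.961
v -1.575 -1.557 -3.429
v -1.395 -0.467 -1.62
v -1.378 -2.121 -3.11
v -1.198 -1.031 -1.3
v -0.812 -2.462 -2.961
v -0.632 -1.371 -1.151
v -0.142 -2.42 -3.052
v 0.038 -1.33 -1.243
v 1.35 -1.423 0.798
v 1.832 -2.124 0.423
v 2.692 -2.177 1.626
v 2.21 -1.477 2.002
v 2.071 -1.683 0.271
v 2.931 -1.736 1.475
v 2.081 -1.159 0.288
v 2.941 -1.212 1.491
v 1.859 -0.719 0.466
v 2.719 -0.773 1.669
v 1.475 -0.503 0.75
v 2.335 -0.556 1.953
v 1.052 -0.579 1.049
v 1.912 -0.632 2.252
v 0.723 -0.923 1.269
v 1.583 -0.976 2.472
v 0.593 -1.426 1.339
v 1.453 -1.479 2.542
v 0.704 -1.928 1.238
v 1.564 -1.981 2.441
v 1.02 -2.27 0.997
v 1.88 -2.323 2.2
v 1.44 -2.343 0.693
v 2.3 -2.396 1.896
v 2.143 1.604 -4.239
v 1.678 3.075 -3.652
v 3.236 2.134 -4.7
v 2.771 3.605 -4.113
v 3.089 1.195 -2.467
v 2.624 2.666 -1.88
v 4.182 1.725 -2.928
v 3.717 3.196 -2.341
v -0.745 1.895 3.715
v -0.113 2.818 3.313
v 0.733 0.722 3.347
v 1.365 1.645 2.945
v 1.108 1.559 4.102
v 0.195 2.284 4.329
v 0.425 1.256 2.331
v -0.488 1.981 2.558
v 0.61 2.422 2.458
v 1.032 2.61 3.552
v -0.412 0.93 3.108
v 0.01 1.118 4.202
v -0.559 2.46 3.546
v 1.179 1.08 3.114
v 1.028 1.03 3.794
v 1.399 1.572 3.557
v -0.378 2.146 4.144
v -0.006 2.688 3.908
v 0.711 1.949 4.371
v 0.626 0.852 2.752
v 0.998 1.394 2.516
v -0.779 1.968 3.103
v -0.408 2.51 2.866
v -0.091 1.591 2.289
v 0.238 2.769 2.807
v 1.107 2.08 2.591
v 0.554 1.851 2.23
v 0.018 2.277 2.364
v 0.486 2.88 3.451
v 1.355 2.19 3.234
v 1.204 2.14 3.914
v 0.667 2.566 4.048
v 0.911 2.647 2.948
v -0.735 1.35 3.426
v 0.134 0.66 3.209
v -0.047 0.974 2.612
v -0.584 1.4 2.746
v -0.487 1.46 4.069
v 0.382 0.771 3.853
v 0.602 1.263 4.296
v 0.066 1.689 4.43
v -0.291 0.893 3.712
f 2 1 5
f 2 5 3
f 3 5 6
f 3 6 4
f 5 1 7
f 5 7 6
f 6 7 8
f 6 8 4
f 7 1 9
f 7 9 8
f 8 9 10
f 8 10 4
f 9 1 11
f 9 11 10
f 10 11 12
f 10 12 4
f 11 1 13
f 11 13 12
f 12 13 14
f 12 14 4
f 13 1 15
f 13 15 14
f 14 15 16
f 14 16 4
f 15 1 17
f 15 17 16
f 16 17 18
f 16 18 4
f 17 1 19
f 17 19 18
f 18 19 20
f 18 20 4
f 19 1 2
f 19 2 20
f 20 2 3
f 20 3 4
f 22 21 25
f 22 25 23
f 23 25 26
f 23 26 24
f 25 21 27
f 25 27 26
f 26 27 28
f 26 28 24
f 27 21 29
f 27 29 28
f 28 29 30
f 28 30 24
f 29 21 31
f 29 31 30
f 30 31 32
f 30 32 24
f 31 21 33
f 31 33 32
f 32 33 34
f 32 34 24
f 33 21 35
f 33 35 34
f 34 35 36
f 34 36 24
f 35 21 37
f 35 37 36
f 36 37 38
f 36 38 24
f 37 21 39
f 37 39 38
f 38 39 40
f 38 40 24
f 39 21 41
f 39 41 40
f 40 41 42
f 40 42 24
f 41 21 43
f 41 43 42
f 42 43 44
f 42 44 24
f 43 21 22
f 43 22 44
f 44 22 23
f 44 23 24
f 46 48 45
f 49 46 45
f 45 48 47
f 47 49 45
f 46 52 48
f 50 46 49
f 50 52 46
f 48 52 47
f 51 49 47
f 47 52 51
f 51 50 49
f 52 50 51
f 53 90 69
f 90 64 93
f 69 93 58
f 90 93 69
f 53 69 65
f 69 58 70
f 65 70 54
f 69 70 65
f 53 65 74
f 65 54 75
f 74 75 60
f 65 75 74
f 53 74 86
f 74 60 89
f 86 89 63
f 74 89 86
f 53 86 90
f 86 63 94
f 90 94 64
f 86 94 90
f 54 70 81
f 70 58 84
f 81 84 62
f 70 84 81
f 58 93 71
f 93 64 92
f 71 92 57
f 93 92 71
f 64 94 91
f 94 63 87
f 91 87 55
f 94 87 91
f 63 89 88
f 89 60 76
f 88 76 59
f 89 76 88
f 60 75 80
f 75 54 77
f 80 77 61
f 75 77 80
f 56 82 68
f 82 62 83
f 68 83 57
f 82 83 68
f 56 68 66
f 68 57 67
f 66 67 55
f 68 67 66
f 56 66 73
f 66 55 72
f 73 72 59
f 66 72 73
f 56 73 78
f 73 59 79
f 78 79 61
f 73 79 78
f 56 78 82
f 78 61 85
f 82 85 62
f 78 85 82
f 57 83 71
f 83 62 84
f 71 84 58
f 83 84 71
f 55 67 91
f 67 57 92
f 91 92 64
f 67 92 91
f 59 72 88
f 72 55 87
f 88 87 63
f 72 87 88
f 61 79 80
f 79 59 76
f 80 76 60
f 79 76 80
f 62 85 81
f 85 61 77
f 81 77 54
f 85 77 81



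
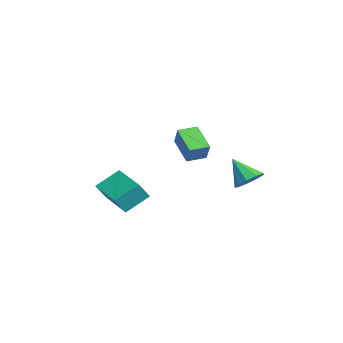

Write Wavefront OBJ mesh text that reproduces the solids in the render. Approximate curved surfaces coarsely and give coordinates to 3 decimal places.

v -0.382 -4.081 -0.768
v -0.668 -2.867 0.083
v 1.476 -3.435 -1.065
v 1.19 -2.221 -0.214
v -0.03 -4.659 0.174
v -0.316 -3.445 1.025
v 1.828 -4.013 -0.123
v 1.542 -2.799 0.728
v -1.784 0.158 0.825
v -3.142 -0.188 1.733
v -1.987 1.214 0.923
v -3.346 0.869 1.831
v -1.134 0.191 1.809
v -2.493 -0.154 2.717
v -1.338 1.248 1.907
v -2.696 0.902 2.815
v 0.807 2.762 0.303
v 1.285 2.062 0.235
v -0.027 2.078 1.497
v 1.525 2.431 0.615
v 1.43 2.955 0.848
v 1.043 3.389 0.826
v 0.546 3.529 0.559
v 0.171 3.31 0.172
v 0.094 2.835 -0.154
v 0.351 2.326 -0.266
v 0.821 2.02 -0.112
f 2 4 1
f 5 2 1
f 1 4 3
f 3 5 1
f 2 8 4
f 6 2 5
f 6 8 2
f 4 8 3
f 7 5 3
f 3 8 7
f 7 6 5
f 8 6 7
f 10 12 9
f 13 10 9
f 9 12 11
f 11 13 9
f 10 16 12
f 14 10 13
f 14 16 10
f 12 16 11
f 15 13 11
f 11 16 15
f 15 14 13
f 16 14 15
f 18 17 20
f 18 20 19
f 20 17 21
f 20 21 19
f 21 17 22
f 21 22 19
f 22 17 23
f 22 23 19
f 23 17 24
f 23 24 19
f 24 17 25
f 24 25 19
f 25 17 26
f 25 26 19
f 26 17 27
f 26 27 19
f 27 17 18
f 27 18 19



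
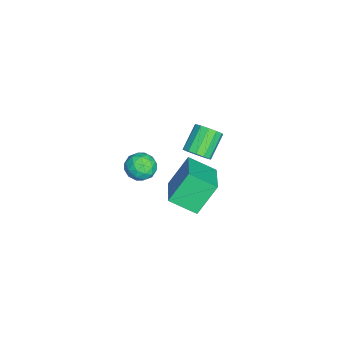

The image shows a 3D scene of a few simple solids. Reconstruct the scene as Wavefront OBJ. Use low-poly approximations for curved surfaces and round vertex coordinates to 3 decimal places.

v -3.24 0.51 -1.395
v -3.347 -0.803 -0.679
v -1.307 0.764 -0.639
v -1.415 -0.55 0.076
v -2.565 -0.33 -2.836
v -2.673 -1.644 -2.121
v -0.633 -0.077 -2.081
v -0.74 -1.39 -1.365
v 0.174 -0.039 3.209
v 0.471 -0.352 3.709
v -0.537 0.066 4.57
v -0.834 0.379 4.071
v 0.61 -0.007 3.704
v -0.398 0.411 4.565
v 0.61 0.328 3.542
v -0.397 0.745 4.403
v 0.472 0.546 3.275
v -0.535 0.964 4.136
v 0.24 0.579 2.986
v -0.768 0.997 3.848
v -0.014 0.415 2.769
v -1.022 0.833 3.63
v -0.208 0.108 2.691
v -1.216 0.526 3.553
v -0.281 -0.246 2.778
v -1.288 0.171 3.64
v -0.209 -0.535 3.002
v -1.217 -0.117 3.863
v -0.016 -0.666 3.291
v -1.024 -0.248 4.153
v 0.238 -0.598 3.555
v -0.77 -0.18 4.416
v 0.154 -1.773 2.301
v 0.53 -2.039 2.915
v 0.37 -2.841 1.705
v 0.746 -3.107 2.319
v -0.014 -3.002 2.35
v -0.147 -2.342 2.718
v 1.047 -2.538 1.902
v 0.914 -1.878 2.27
v 1.082 -2.512 2.668
v 0.426 -2.799 2.945
v 0.474 -2.081 1.675
v -0.182 -2.368 1.952
v 0.323 -1.812 2.66
v 0.577 -3.068 1.96
v 0.13 -3.006 1.978
v 0.351 -3.163 2.339
v -0.075 -1.99 2.545
v 0.146 -2.147 2.905
v -0.174 -2.713 2.573
v 0.754 -2.733 1.715
v 0.975 -2.89 2.075
v 0.549 -1.717 2.281
v 0.77 -1.874 2.642
v 1.074 -2.167 2.047
v 0.869 -2.247 2.876
v 0.995 -2.875 2.526
v 1.173 -2.54 2.281
v 1.094 -2.152 2.497
v 0.483 -2.415 3.039
v 0.61 -3.043 2.689
v 0.163 -2.981 2.707
v 0.085 -2.593 2.923
v 0.807 -2.694 2.894
v 0.29 -1.837 1.931
v 0.417 -2.465 1.581
v 0.815 -2.287 1.697
v 0.737 -1.899 1.913
v -0.095 -2.005 2.094
v 0.031 -2.633 1.744
v -0.194 -2.728 2.123
v -0.273 -2.34 2.339
v 0.093 -2.186 1.726
f 2 4 1
f 5 2 1
f 1 4 3
f 3 5 1
f 2 8 4
f 6 2 5
f 6 8 2
f 4 8 3
f 7 5 3
f 3 8 7
f 7 6 5
f 8 6 7
f 10 9 13
f 10 13 11
f 11 13 14
f 11 14 12
f 13 9 15
f 13 15 14
f 14 15 16
f 14 16 12
f 15 9 17
f 15 17 16
f 16 17 18
f 16 18 12
f 17 9 19
f 17 19 18
f 18 19 20
f 18 20 12
f 19 9 21
f 19 21 20
f 20 21 22
f 20 22 12
f 21 9 23
f 21 23 22
f 22 23 24
f 22 24 12
f 23 9 25
f 23 25 24
f 24 25 26
f 24 26 12
f 25 9 27
f 25 27 26
f 26 27 28
f 26 28 12
f 27 9 29
f 27 29 28
f 28 29 30
f 28 30 12
f 29 9 31
f 29 31 30
f 30 31 32
f 30 32 12
f 31 9 10
f 31 10 32
f 32 10 11
f 32 11 12
f 33 70 49
f 70 44 73
f 49 73 38
f 70 73 49
f 33 49 45
f 49 38 50
f 45 50 34
f 49 50 45
f 33 45 54
f 45 34 55
f 54 55 40
f 45 55 54
f 33 54 66
f 54 40 69
f 66 69 43
f 54 69 66
f 33 66 70
f 66 43 74
f 70 74 44
f 66 74 70
f 34 50 61
f 50 38 64
f 61 64 42
f 50 64 61
f 38 73 51
f 73 44 72
f 51 72 37
f 73 72 51
f 44 74 71
f 74 43 67
f 71 67 35
f 74 67 71
f 43 69 68
f 69 40 56
f 68 56 39
f 69 56 68
f 40 55 60
f 55 34 57
f 60 57 41
f 55 57 60
f 36 62 48
f 62 42 63
f 48 63 37
f 62 63 48
f 36 48 46
f 48 37 47
f 46 47 35
f 48 47 46
f 36 46 53
f 46 35 52
f 53 52 39
f 46 52 53
f 36 53 58
f 53 39 59
f 58 59 41
f 53 59 58
f 36 58 62
f 58 41 65
f 62 65 42
f 58 65 62
f 37 63 51
f 63 42 64
f 51 64 38
f 63 64 51
f 35 47 71
f 47 37 72
f 71 72 44
f 47 72 71
f 39 52 68
f 52 35 67
f 68 67 43
f 52 67 68
f 41 59 60
f 59 39 56
f 60 56 40
f 59 56 60
f 42 65 61
f 65 41 57
f 61 57 34
f 65 57 61



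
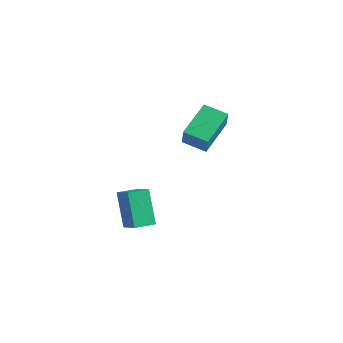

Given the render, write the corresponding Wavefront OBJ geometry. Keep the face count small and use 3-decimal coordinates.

v 0.615 -1.385 -3.514
v -0.164 -1.152 -1.919
v 0.765 -0.449 -3.577
v -0.014 -0.216 -1.982
v 1.554 -1.504 -3.038
v 0.775 -1.271 -1.443
v 1.704 -0.568 -3.101
v 0.925 -0.335 -1.506
v 2.684 1.205 0.937
v 1.799 0.671 1.281
v 2.187 2.609 1.837
v 1.301 2.074 2.181
v 3.299 0.806 1.899
v 2.413 0.271 2.243
v 2.801 2.209 2.799
v 1.916 1.675 3.143
f 2 4 1
f 5 2 1
f 1 4 3
f 3 5 1
f 2 8 4
f 6 2 5
f 6 8 2
f 4 8 3
f 7 5 3
f 3 8 7
f 7 6 5
f 8 6 7
f 10 12 9
f 13 10 9
f 9 12 11
f 11 13 9
f 10 16 12
f 14 10 13
f 14 16 10
f 12 16 11
f 15 13 11
f 11 16 15
f 15 14 13
f 16 14 15



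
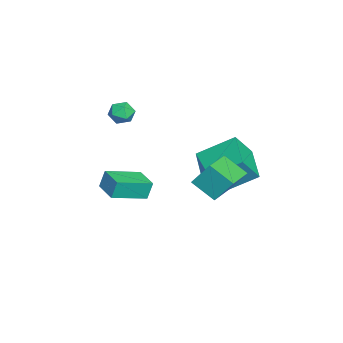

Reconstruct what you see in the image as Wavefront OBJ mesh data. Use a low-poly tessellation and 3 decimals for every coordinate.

v -3.552 -1.342 3.209
v -3.016 -1.435 3.639
v -4.144 -2.105 3.781
v -3.608 -2.198 4.211
v -3.961 -1.601 4.222
v -3.596 -1.129 3.868
v -3.564 -2.411 3.552
v -3.199 -1.939 3.198
v -3.023 -2.095 3.851
v -3.269 -1.595 4.265
v -3.891 -1.945 3.155
v -4.137 -1.445 3.569
v 0.401 2.672 2.563
v 0.467 3.472 3.698
v 0.805 3.731 1.793
v 0.871 4.531 2.928
v 1.909 2.249 2.772
v 1.975 3.049 3.907
v 2.313 3.308 2.002
v 2.379 4.108 3.137
v -4.852 2.258 -0.316
v -5.064 4.051 0.834
v -2.99 2.826 -0.857
v -3.203 4.618 0.292
v -4.277 1.542 0.908
v -4.49 3.334 2.057
v -2.416 2.109 0.366
v -2.628 3.902 1.516
v -1.517 -2.442 0.013
v -1.659 -2.196 0.941
v -2.542 -1 -0.526
v -2.685 -0.754 0.401
v -0.435 -1.686 -0.021
v -0.578 -1.44 0.906
v -1.461 -0.244 -0.561
v -1.603 0.002 0.367
f 1 12 6
f 1 6 2
f 1 2 8
f 1 8 11
f 1 11 12
f 2 6 10
f 6 12 5
f 12 11 3
f 11 8 7
f 8 2 9
f 4 10 5
f 4 5 3
f 4 3 7
f 4 7 9
f 4 9 10
f 5 10 6
f 3 5 12
f 7 3 11
f 9 7 8
f 10 9 2
f 14 16 13
f 17 14 13
f 13 16 15
f 15 17 13
f 14 20 16
f 18 14 17
f 18 20 14
f 16 20 15
f 19 17 15
f 15 20 19
f 19 18 17
f 20 18 19
f 22 24 21
f 25 22 21
f 21 24 23
f 23 25 21
f 22 28 24
f 26 22 25
f 26 28 22
f 24 28 23
f 27 25 23
f 23 28 27
f 27 26 25
f 28 26 27
f 30 32 29
f 33 30 29
f 29 32 31
f 31 33 29
f 30 36 32
f 34 30 33
f 34 36 30
f 32 36 31
f 35 33 31
f 31 36 35
f 35 34 33
f 36 34 35



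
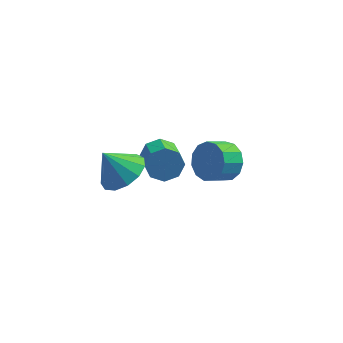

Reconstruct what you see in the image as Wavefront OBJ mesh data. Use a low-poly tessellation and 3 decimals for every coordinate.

v 2.012 0.636 -0.507
v 2.682 0.206 -0.108
v 1.997 -0.365 0.426
v 1.328 0.064 0.027
v 2.577 0.603 0.18
v 1.892 0.031 0.715
v 2.292 1.01 0.25
v 1.607 0.438 0.785
v 1.919 1.298 0.08
v 1.234 0.726 0.615
v 1.575 1.376 -0.277
v 0.89 0.804 0.258
v 1.37 1.219 -0.707
v 0.685 0.647 -0.172
v 1.369 0.877 -1.074
v 0.685 0.305 -0.539
v 1.573 0.458 -1.26
v 0.888 -0.113 -0.726
v 1.916 0.096 -1.208
v 1.231 -0.476 -0.674
v 2.289 -0.095 -0.933
v 1.605 -0.666 -0.399
v 2.575 -0.054 -0.523
v 1.89 -0.625 0.011
v -0.857 3.389 -3.295
v -0.284 3.243 -3.863
v 0.05 2.025 -3.213
v -0.523 2.171 -2.645
v -0.06 3.566 -3.373
v 0.274 2.348 -2.723
v -0.303 3.785 -2.837
v 0.031 2.567 -2.188
v -0.871 3.772 -2.57
v -0.537 2.554 -1.92
v -1.43 3.535 -2.727
v -1.096 2.317 -2.077
v -1.654 3.212 -3.217
v -1.32 1.994 -2.567
v -1.411 2.993 -3.752
v -1.077 1.775 -3.103
v -0.843 3.006 -4.02
v -0.509 1.788 -3.37
v -1.72 -1.745 0.97
v -0.977 -1.26 1.453
v -2.48 -1.715 2.11
v -1.308 -0.858 1.222
v -1.769 -0.738 0.911
v -2.215 -0.938 0.619
v -2.503 -1.394 0.438
v -2.543 -1.962 0.427
v -2.322 -2.461 0.588
v -1.909 -2.732 0.87
v -1.437 -2.691 1.185
v -1.054 -2.349 1.431
v -0.883 -1.815 1.531
f 2 1 5
f 2 5 3
f 3 5 6
f 3 6 4
f 5 1 7
f 5 7 6
f 6 7 8
f 6 8 4
f 7 1 9
f 7 9 8
f 8 9 10
f 8 10 4
f 9 1 11
f 9 11 10
f 10 11 12
f 10 12 4
f 11 1 13
f 11 13 12
f 12 13 14
f 12 14 4
f 13 1 15
f 13 15 14
f 14 15 16
f 14 16 4
f 15 1 17
f 15 17 16
f 16 17 18
f 16 18 4
f 17 1 19
f 17 19 18
f 18 19 20
f 18 20 4
f 19 1 21
f 19 21 20
f 20 21 22
f 20 22 4
f 21 1 23
f 21 23 22
f 22 23 24
f 22 24 4
f 23 1 2
f 23 2 24
f 24 2 3
f 24 3 4
f 26 25 29
f 26 29 27
f 27 29 30
f 27 30 28
f 29 25 31
f 29 31 30
f 30 31 32
f 30 32 28
f 31 25 33
f 31 33 32
f 32 33 34
f 32 34 28
f 33 25 35
f 33 35 34
f 34 35 36
f 34 36 28
f 35 25 37
f 35 37 36
f 36 37 38
f 36 38 28
f 37 25 39
f 37 39 38
f 38 39 40
f 38 40 28
f 39 25 41
f 39 41 40
f 40 41 42
f 40 42 28
f 41 25 26
f 41 26 42
f 42 26 27
f 42 27 28
f 44 43 46
f 44 46 45
f 46 43 47
f 46 47 45
f 47 43 48
f 47 48 45
f 48 43 49
f 48 49 45
f 49 43 50
f 49 50 45
f 50 43 51
f 50 51 45
f 51 43 52
f 51 52 45
f 52 43 53
f 52 53 45
f 53 43 54
f 53 54 45
f 54 43 55
f 54 55 45
f 55 43 44
f 55 44 45



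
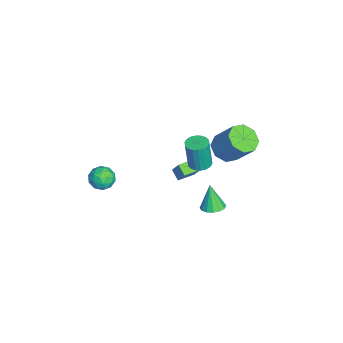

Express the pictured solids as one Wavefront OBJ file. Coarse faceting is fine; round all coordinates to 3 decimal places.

v -1.303 1.649 1.02
v -0.669 2.01 1.048
v -0.643 1.812 3.028
v -1.277 1.451 3
v -0.889 2.248 1.074
v -0.863 2.05 3.054
v -1.191 2.367 1.09
v -1.165 2.169 3.07
v -1.515 2.344 1.092
v -1.489 2.146 3.072
v -1.797 2.183 1.08
v -1.771 1.985 3.06
v -1.981 1.916 1.056
v -1.955 1.719 3.036
v -2.031 1.597 1.024
v -2.005 1.399 3.004
v -1.937 1.288 0.992
v -1.911 1.09 2.972
v -1.717 1.05 0.966
v -1.691 0.852 2.946
v -1.415 0.931 0.95
v -1.389 0.733 2.93
v -1.091 0.954 0.948
v -1.065 0.756 2.928
v -0.809 1.115 0.96
v -0.783 0.917 2.94
v -0.625 1.381 0.984
v -0.599 1.184 2.964
v -0.575 1.701 1.016
v -0.549 1.503 2.996
v -3.858 3.186 0.092
v -2.888 3.201 -0.36
v -2.132 4.248 1.296
v -3.102 4.234 1.748
v -3.34 3.852 -0.566
v -2.584 4.9 1.09
v -4.095 4.113 -0.386
v -3.339 5.161 1.269
v -4.711 3.832 0.073
v -3.955 4.879 1.729
v -4.828 3.172 0.544
v -4.072 4.219 2.2
v -4.376 2.52 0.75
v -3.62 3.568 2.406
v -3.621 2.259 0.571
v -2.865 3.307 2.226
v -3.005 2.541 0.111
v -2.249 3.588 1.767
v -1.376 0.345 -0.743
v -1.948 -0.012 -0.276
v -1.951 1.294 -0.722
v -2.523 0.938 -0.255
v -0.677 0.742 0.415
v -1.249 0.386 0.882
v -1.252 1.692 0.436
v -1.824 1.335 0.903
v 0.435 2.428 -1.497
v 1.064 2.839 -1.288
v 0.005 2.232 0.177
v 0.77 3.112 -1.331
v 0.386 3.202 -1.419
v 0.016 3.085 -1.528
v -0.243 2.791 -1.629
v -0.319 2.4 -1.694
v -0.194 2.017 -1.707
v 0.1 1.743 -1.663
v 0.484 1.653 -1.575
v 0.854 1.771 -1.467
v 1.113 2.065 -1.366
v 1.189 2.455 -1.3
v 2.818 -3.221 3.605
v 3.291 -3.652 3.059
v 1.829 -4.148 3.481
v 2.302 -4.579 2.935
v 2.524 -4.542 3.746
v 3.135 -3.969 3.822
v 1.985 -3.831 2.718
v 2.596 -3.258 2.794
v 2.776 -4.029 2.511
v 3.109 -4.468 3.146
v 2.011 -3.332 3.394
v 2.344 -3.771 4.029
v 3.141 -3.355 3.343
v 1.979 -4.445 3.197
v 2.109 -4.423 3.674
v 2.387 -4.677 3.353
v 3.049 -3.541 3.792
v 3.327 -3.795 3.471
v 2.876 -4.318 3.874
v 1.793 -4.005 3.069
v 2.071 -4.259 2.748
v 2.733 -3.123 3.187
v 3.011 -3.377 2.866
v 2.244 -3.482 2.666
v 3.117 -3.83 2.7
v 2.536 -4.375 2.627
v 2.35 -3.935 2.499
v 2.709 -3.598 2.544
v 3.312 -4.088 3.073
v 2.731 -4.633 3
v 2.861 -4.612 3.477
v 3.22 -4.275 3.522
v 3.01 -4.31 2.751
v 2.389 -3.167 3.54
v 1.808 -3.712 3.467
v 1.9 -3.525 3.018
v 2.259 -3.188 3.063
v 2.584 -3.425 3.913
v 2.003 -3.97 3.84
v 2.411 -4.202 3.996
v 2.77 -3.865 4.041
v 2.11 -3.49 3.789
f 2 1 5
f 2 5 3
f 3 5 6
f 3 6 4
f 5 1 7
f 5 7 6
f 6 7 8
f 6 8 4
f 7 1 9
f 7 9 8
f 8 9 10
f 8 10 4
f 9 1 11
f 9 11 10
f 10 11 12
f 10 12 4
f 11 1 13
f 11 13 12
f 12 13 14
f 12 14 4
f 13 1 15
f 13 15 14
f 14 15 16
f 14 16 4
f 15 1 17
f 15 17 16
f 16 17 18
f 16 18 4
f 17 1 19
f 17 19 18
f 18 19 20
f 18 20 4
f 19 1 21
f 19 21 20
f 20 21 22
f 20 22 4
f 21 1 23
f 21 23 22
f 22 23 24
f 22 24 4
f 23 1 25
f 23 25 24
f 24 25 26
f 24 26 4
f 25 1 27
f 25 27 26
f 26 27 28
f 26 28 4
f 27 1 29
f 27 29 28
f 28 29 30
f 28 30 4
f 29 1 2
f 29 2 30
f 30 2 3
f 30 3 4
f 32 31 35
f 32 35 33
f 33 35 36
f 33 36 34
f 35 31 37
f 35 37 36
f 36 37 38
f 36 38 34
f 37 31 39
f 37 39 38
f 38 39 40
f 38 40 34
f 39 31 41
f 39 41 40
f 40 41 42
f 40 42 34
f 41 31 43
f 41 43 42
f 42 43 44
f 42 44 34
f 43 31 45
f 43 45 44
f 44 45 46
f 44 46 34
f 45 31 47
f 45 47 46
f 46 47 48
f 46 48 34
f 47 31 32
f 47 32 48
f 48 32 33
f 48 33 34
f 50 52 49
f 53 50 49
f 49 52 51
f 51 53 49
f 50 56 52
f 54 50 53
f 54 56 50
f 52 56 51
f 55 53 51
f 51 56 55
f 55 54 53
f 56 54 55
f 58 57 60
f 58 60 59
f 60 57 61
f 60 61 59
f 61 57 62
f 61 62 59
f 62 57 63
f 62 63 59
f 63 57 64
f 63 64 59
f 64 57 65
f 64 65 59
f 65 57 66
f 65 66 59
f 66 57 67
f 66 67 59
f 67 57 68
f 67 68 59
f 68 57 69
f 68 69 59
f 69 57 70
f 69 70 59
f 70 57 58
f 70 58 59
f 71 108 87
f 108 82 111
f 87 111 76
f 108 111 87
f 71 87 83
f 87 76 88
f 83 88 72
f 87 88 83
f 71 83 92
f 83 72 93
f 92 93 78
f 83 93 92
f 71 92 104
f 92 78 107
f 104 107 81
f 92 107 104
f 71 104 108
f 104 81 112
f 108 112 82
f 104 112 108
f 72 88 99
f 88 76 102
f 99 102 80
f 88 102 99
f 76 111 89
f 111 82 110
f 89 110 75
f 111 110 89
f 82 112 109
f 112 81 105
f 109 105 73
f 112 105 109
f 81 107 106
f 107 78 94
f 106 94 77
f 107 94 106
f 78 93 98
f 93 72 95
f 98 95 79
f 93 95 98
f 74 100 86
f 100 80 101
f 86 101 75
f 100 101 86
f 74 86 84
f 86 75 85
f 84 85 73
f 86 85 84
f 74 84 91
f 84 73 90
f 91 90 77
f 84 90 91
f 74 91 96
f 91 77 97
f 96 97 79
f 91 97 96
f 74 96 100
f 96 79 103
f 100 103 80
f 96 103 100
f 75 101 89
f 101 80 102
f 89 102 76
f 101 102 89
f 73 85 109
f 85 75 110
f 109 110 82
f 85 110 109
f 77 90 106
f 90 73 105
f 106 105 81
f 90 105 106
f 79 97 98
f 97 77 94
f 98 94 78
f 97 94 98
f 80 103 99
f 103 79 95
f 99 95 72
f 103 95 99

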